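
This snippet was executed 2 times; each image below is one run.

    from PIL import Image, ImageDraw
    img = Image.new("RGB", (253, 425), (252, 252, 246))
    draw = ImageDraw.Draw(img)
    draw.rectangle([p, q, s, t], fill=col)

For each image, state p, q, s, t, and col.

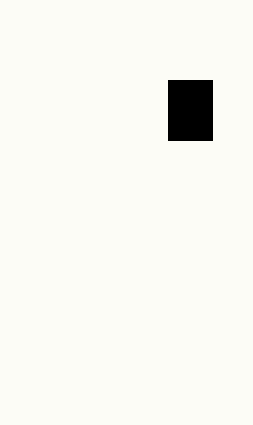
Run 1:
p = 168; q = 80; s = 212; t = 140; col = 'black'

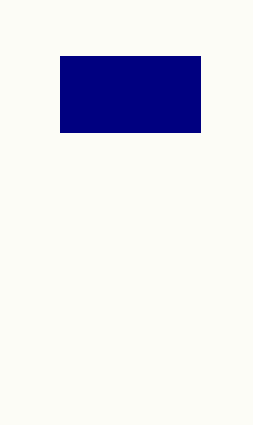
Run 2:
p = 60
q = 56
s = 200
t = 132
col = 'navy'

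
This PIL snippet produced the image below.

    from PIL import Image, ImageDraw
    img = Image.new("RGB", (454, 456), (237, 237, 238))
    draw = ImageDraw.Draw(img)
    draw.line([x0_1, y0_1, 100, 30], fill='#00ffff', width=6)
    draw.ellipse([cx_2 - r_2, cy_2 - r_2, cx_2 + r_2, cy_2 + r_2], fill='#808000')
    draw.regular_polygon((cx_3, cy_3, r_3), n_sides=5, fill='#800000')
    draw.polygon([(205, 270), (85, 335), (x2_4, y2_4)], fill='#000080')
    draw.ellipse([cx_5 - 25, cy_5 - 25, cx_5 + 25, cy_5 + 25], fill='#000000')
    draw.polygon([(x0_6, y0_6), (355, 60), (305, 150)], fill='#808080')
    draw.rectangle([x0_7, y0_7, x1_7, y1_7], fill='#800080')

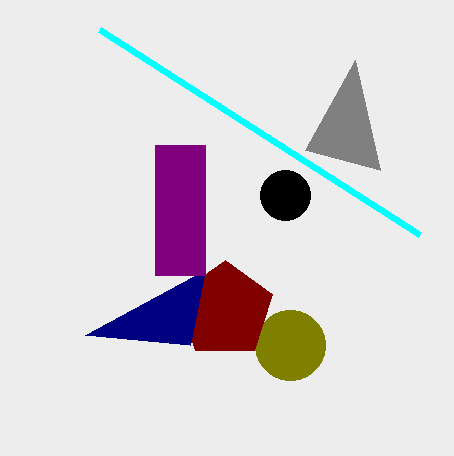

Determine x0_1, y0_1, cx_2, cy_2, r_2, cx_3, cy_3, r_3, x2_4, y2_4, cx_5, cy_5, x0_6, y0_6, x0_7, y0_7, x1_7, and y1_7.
x0_1 = 420; y0_1 = 235; cx_2 = 290; cy_2 = 345; r_2 = 35; cx_3 = 225; cy_3 = 310; r_3 = 50; x2_4 = 190; y2_4 = 345; cx_5 = 285; cy_5 = 195; x0_6 = 380; y0_6 = 170; x0_7 = 155; y0_7 = 145; x1_7 = 205; y1_7 = 275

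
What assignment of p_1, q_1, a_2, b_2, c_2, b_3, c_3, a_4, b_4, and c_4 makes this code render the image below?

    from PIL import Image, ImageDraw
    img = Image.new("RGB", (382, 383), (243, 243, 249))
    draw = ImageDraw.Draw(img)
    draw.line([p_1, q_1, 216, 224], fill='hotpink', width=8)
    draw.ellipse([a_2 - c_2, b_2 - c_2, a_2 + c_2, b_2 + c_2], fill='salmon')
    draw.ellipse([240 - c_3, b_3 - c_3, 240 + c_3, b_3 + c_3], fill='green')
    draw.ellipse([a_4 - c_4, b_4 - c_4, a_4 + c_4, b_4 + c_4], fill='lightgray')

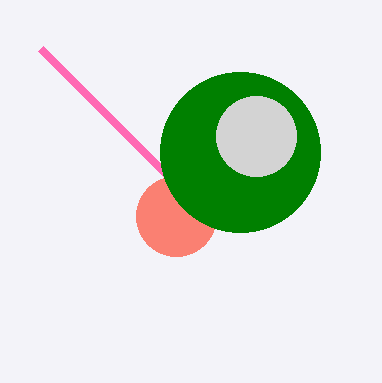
p_1 = 40
q_1 = 48
a_2 = 176
b_2 = 216
c_2 = 40
b_3 = 152
c_3 = 80
a_4 = 256
b_4 = 136
c_4 = 40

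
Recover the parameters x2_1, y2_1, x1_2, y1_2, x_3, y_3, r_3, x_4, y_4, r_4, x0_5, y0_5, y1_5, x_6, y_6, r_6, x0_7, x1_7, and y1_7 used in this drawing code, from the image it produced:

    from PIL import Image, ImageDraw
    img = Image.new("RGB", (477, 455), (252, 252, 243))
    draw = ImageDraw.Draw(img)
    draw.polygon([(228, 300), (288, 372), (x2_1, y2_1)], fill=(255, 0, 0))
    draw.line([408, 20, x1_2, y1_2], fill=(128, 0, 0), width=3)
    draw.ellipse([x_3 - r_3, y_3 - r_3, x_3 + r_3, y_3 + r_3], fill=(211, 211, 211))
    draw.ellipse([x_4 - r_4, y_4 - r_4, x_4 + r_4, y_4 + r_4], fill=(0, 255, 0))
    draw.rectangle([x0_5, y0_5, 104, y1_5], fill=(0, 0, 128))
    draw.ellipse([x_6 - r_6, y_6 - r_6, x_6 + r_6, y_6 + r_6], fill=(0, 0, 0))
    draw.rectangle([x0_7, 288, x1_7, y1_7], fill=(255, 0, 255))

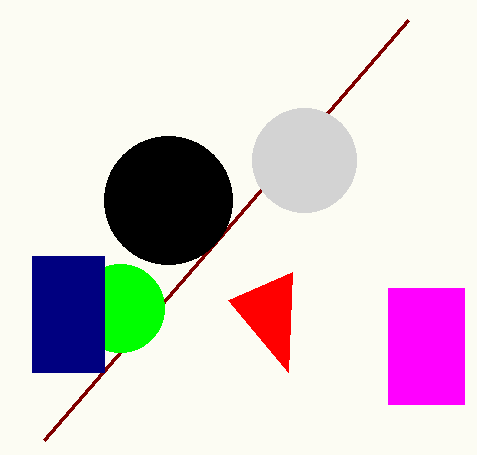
x2_1 = 292, y2_1 = 272, x1_2 = 44, y1_2 = 440, x_3 = 304, y_3 = 160, r_3 = 52, x_4 = 120, y_4 = 308, r_4 = 44, x0_5 = 32, y0_5 = 256, y1_5 = 372, x_6 = 168, y_6 = 200, r_6 = 64, x0_7 = 388, x1_7 = 464, y1_7 = 404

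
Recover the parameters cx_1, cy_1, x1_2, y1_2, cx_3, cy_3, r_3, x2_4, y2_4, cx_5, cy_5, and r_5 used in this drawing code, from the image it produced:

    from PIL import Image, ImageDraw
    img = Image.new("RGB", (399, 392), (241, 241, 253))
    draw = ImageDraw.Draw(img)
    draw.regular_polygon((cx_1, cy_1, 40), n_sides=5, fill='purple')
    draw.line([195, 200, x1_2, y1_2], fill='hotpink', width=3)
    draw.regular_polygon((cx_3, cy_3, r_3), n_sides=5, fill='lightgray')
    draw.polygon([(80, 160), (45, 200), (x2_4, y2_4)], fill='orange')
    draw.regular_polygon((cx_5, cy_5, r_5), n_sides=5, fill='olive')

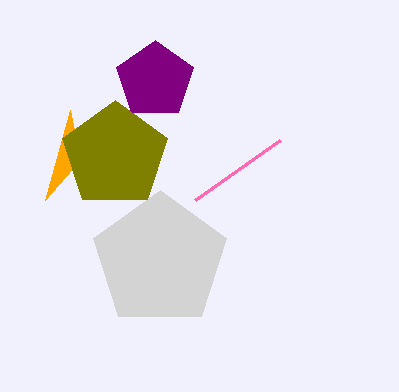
cx_1 = 155
cy_1 = 80
x1_2 = 280
y1_2 = 140
cx_3 = 160
cy_3 = 260
r_3 = 70
x2_4 = 70
y2_4 = 110
cx_5 = 115
cy_5 = 155
r_5 = 55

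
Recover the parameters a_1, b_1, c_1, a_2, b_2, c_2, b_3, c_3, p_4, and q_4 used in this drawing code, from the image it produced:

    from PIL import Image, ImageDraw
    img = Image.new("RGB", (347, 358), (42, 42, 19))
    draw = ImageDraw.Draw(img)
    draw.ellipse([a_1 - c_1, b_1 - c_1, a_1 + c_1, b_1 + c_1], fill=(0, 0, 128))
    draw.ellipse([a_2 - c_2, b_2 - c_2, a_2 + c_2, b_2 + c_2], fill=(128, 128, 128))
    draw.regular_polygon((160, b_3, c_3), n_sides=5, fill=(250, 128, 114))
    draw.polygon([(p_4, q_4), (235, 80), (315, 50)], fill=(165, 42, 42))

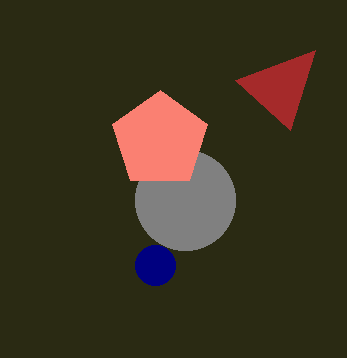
a_1 = 155; b_1 = 265; c_1 = 20; a_2 = 185; b_2 = 200; c_2 = 50; b_3 = 140; c_3 = 50; p_4 = 290; q_4 = 130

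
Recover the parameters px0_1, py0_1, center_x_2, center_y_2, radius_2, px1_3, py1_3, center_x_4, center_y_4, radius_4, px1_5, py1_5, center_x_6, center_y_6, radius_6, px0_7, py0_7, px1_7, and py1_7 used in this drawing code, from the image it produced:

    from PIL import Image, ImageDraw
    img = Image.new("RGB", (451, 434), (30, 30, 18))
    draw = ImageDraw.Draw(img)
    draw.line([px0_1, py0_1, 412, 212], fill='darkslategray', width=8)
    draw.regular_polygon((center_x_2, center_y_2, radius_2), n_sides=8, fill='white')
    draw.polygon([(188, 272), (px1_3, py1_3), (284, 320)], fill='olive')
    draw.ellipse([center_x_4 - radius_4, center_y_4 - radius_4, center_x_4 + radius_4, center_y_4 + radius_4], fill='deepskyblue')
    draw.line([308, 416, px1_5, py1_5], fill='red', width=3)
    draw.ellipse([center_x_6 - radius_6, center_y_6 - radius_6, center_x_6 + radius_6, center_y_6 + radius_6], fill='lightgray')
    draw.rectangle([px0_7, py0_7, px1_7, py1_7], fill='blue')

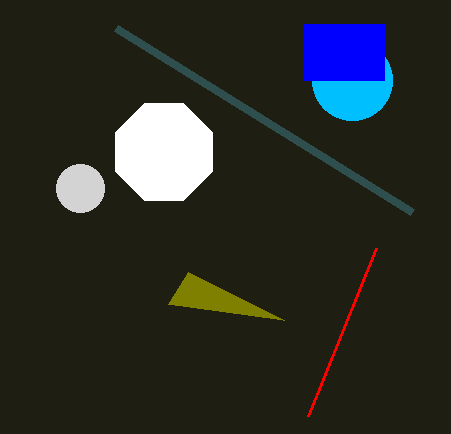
px0_1 = 116
py0_1 = 28
center_x_2 = 164
center_y_2 = 152
radius_2 = 52
px1_3 = 168
py1_3 = 304
center_x_4 = 352
center_y_4 = 80
radius_4 = 40
px1_5 = 376
py1_5 = 248
center_x_6 = 80
center_y_6 = 188
radius_6 = 24
px0_7 = 304
py0_7 = 24
px1_7 = 384
py1_7 = 80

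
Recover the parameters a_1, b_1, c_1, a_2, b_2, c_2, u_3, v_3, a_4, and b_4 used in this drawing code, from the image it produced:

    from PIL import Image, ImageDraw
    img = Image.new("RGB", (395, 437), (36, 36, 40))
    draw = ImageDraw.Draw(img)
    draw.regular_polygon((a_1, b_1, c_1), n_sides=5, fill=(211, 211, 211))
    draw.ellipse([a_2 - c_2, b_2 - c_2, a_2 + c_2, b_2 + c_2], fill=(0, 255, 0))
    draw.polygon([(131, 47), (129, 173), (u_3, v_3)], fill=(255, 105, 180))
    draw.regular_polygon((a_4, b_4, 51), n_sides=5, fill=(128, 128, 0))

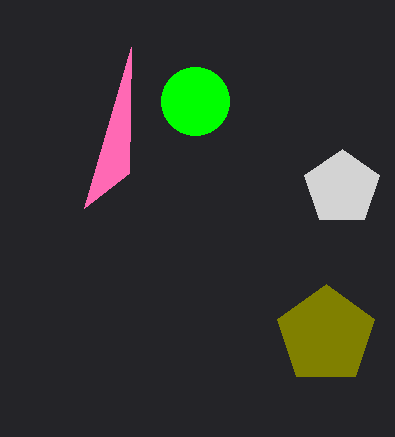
a_1 = 342, b_1 = 188, c_1 = 39, a_2 = 195, b_2 = 101, c_2 = 34, u_3 = 84, v_3 = 208, a_4 = 326, b_4 = 335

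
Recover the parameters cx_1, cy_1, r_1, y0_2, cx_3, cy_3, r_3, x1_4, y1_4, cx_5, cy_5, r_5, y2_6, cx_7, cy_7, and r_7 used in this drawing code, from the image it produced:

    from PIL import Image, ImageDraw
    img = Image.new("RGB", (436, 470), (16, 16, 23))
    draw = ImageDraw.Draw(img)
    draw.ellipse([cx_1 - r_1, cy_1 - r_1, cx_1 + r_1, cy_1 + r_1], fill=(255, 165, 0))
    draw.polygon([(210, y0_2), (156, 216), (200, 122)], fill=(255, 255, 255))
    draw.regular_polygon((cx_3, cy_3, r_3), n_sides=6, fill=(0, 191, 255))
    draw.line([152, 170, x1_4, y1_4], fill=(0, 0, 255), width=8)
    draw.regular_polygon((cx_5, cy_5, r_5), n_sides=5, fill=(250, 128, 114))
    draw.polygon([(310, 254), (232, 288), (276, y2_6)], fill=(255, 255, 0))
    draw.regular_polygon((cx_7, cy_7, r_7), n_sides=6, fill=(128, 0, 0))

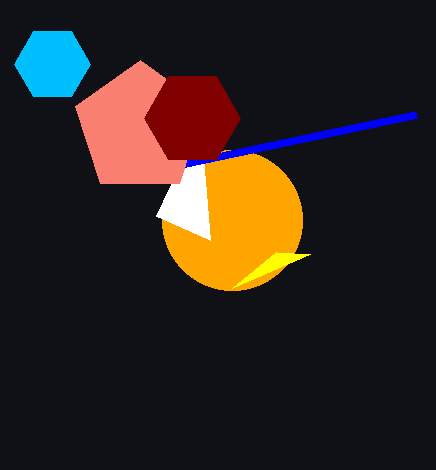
cx_1 = 232; cy_1 = 220; r_1 = 70; y0_2 = 240; cx_3 = 52; cy_3 = 64; r_3 = 38; x1_4 = 416; y1_4 = 114; cx_5 = 140; cy_5 = 128; r_5 = 68; y2_6 = 252; cx_7 = 192; cy_7 = 118; r_7 = 48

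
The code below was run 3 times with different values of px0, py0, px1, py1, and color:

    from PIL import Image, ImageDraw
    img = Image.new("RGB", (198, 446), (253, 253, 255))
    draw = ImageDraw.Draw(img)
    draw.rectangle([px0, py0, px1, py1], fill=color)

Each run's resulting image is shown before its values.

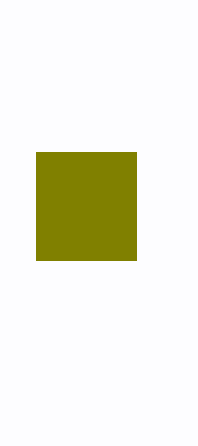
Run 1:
px0 = 36
py0 = 152
px1 = 136
py1 = 260
color = 'olive'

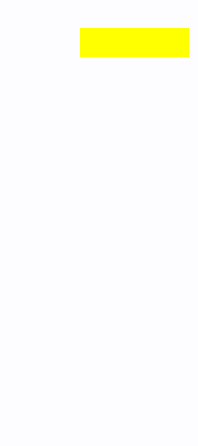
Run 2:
px0 = 80
py0 = 28
px1 = 188
py1 = 56
color = 'yellow'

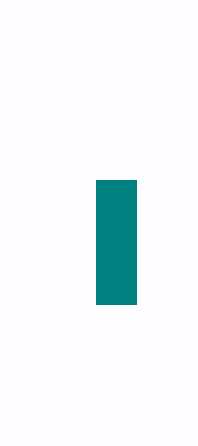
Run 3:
px0 = 96; py0 = 180; px1 = 136; py1 = 304; color = 'teal'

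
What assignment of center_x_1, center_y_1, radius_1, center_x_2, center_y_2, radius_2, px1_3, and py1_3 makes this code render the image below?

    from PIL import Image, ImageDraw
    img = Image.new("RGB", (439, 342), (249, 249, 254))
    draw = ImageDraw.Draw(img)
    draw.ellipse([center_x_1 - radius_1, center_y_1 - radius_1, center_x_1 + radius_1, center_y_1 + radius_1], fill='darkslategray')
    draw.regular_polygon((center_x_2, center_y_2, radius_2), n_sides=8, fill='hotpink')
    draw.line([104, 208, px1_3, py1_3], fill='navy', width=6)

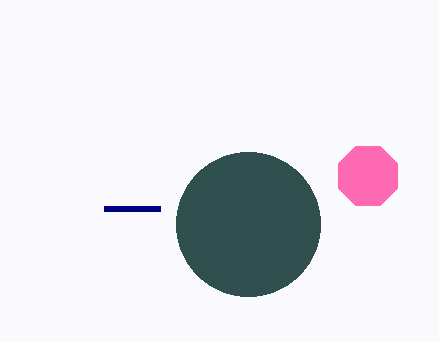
center_x_1 = 248
center_y_1 = 224
radius_1 = 72
center_x_2 = 368
center_y_2 = 176
radius_2 = 32
px1_3 = 160
py1_3 = 208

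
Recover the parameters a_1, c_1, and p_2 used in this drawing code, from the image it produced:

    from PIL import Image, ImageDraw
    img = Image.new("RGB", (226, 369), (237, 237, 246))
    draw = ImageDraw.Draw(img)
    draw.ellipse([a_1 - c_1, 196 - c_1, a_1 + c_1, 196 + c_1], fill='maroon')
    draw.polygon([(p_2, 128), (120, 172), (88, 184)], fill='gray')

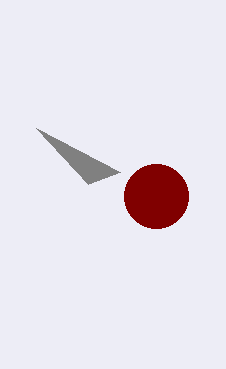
a_1 = 156
c_1 = 32
p_2 = 36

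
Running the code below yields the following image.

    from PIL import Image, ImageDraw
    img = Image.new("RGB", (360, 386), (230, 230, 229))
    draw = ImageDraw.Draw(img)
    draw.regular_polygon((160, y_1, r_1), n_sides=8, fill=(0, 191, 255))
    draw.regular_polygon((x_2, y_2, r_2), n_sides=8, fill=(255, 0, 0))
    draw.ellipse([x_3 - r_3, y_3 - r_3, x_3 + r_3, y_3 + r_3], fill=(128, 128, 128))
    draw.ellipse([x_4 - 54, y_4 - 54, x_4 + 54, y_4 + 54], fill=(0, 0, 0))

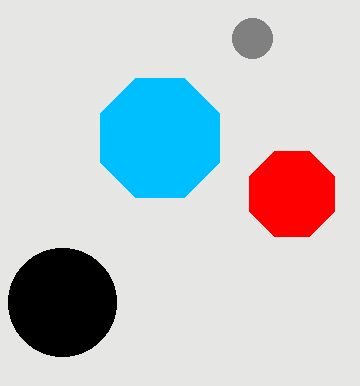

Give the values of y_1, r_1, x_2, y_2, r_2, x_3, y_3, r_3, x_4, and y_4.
y_1 = 138
r_1 = 64
x_2 = 292
y_2 = 194
r_2 = 46
x_3 = 252
y_3 = 38
r_3 = 20
x_4 = 62
y_4 = 302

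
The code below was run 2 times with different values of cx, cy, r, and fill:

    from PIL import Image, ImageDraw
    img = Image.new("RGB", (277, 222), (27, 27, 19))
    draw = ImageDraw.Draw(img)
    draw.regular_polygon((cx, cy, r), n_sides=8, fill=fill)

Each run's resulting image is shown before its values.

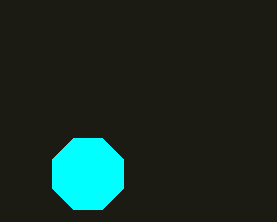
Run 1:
cx = 88; cy = 174; r = 38; fill = 'cyan'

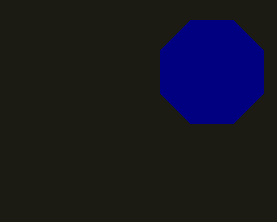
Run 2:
cx = 212; cy = 72; r = 56; fill = 'navy'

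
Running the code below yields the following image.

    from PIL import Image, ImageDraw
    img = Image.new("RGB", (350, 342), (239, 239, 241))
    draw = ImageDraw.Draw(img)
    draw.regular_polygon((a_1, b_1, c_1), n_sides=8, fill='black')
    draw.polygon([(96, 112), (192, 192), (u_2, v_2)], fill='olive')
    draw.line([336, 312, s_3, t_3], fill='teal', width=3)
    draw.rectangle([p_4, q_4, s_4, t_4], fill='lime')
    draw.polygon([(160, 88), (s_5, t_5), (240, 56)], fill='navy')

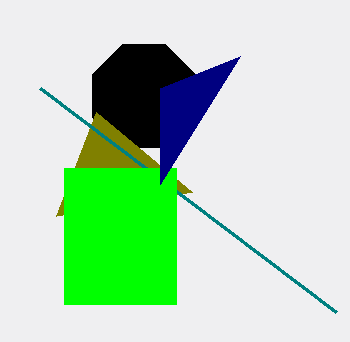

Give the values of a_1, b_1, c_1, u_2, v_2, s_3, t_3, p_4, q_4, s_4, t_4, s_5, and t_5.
a_1 = 144; b_1 = 96; c_1 = 56; u_2 = 56; v_2 = 216; s_3 = 40; t_3 = 88; p_4 = 64; q_4 = 168; s_4 = 176; t_4 = 304; s_5 = 160; t_5 = 184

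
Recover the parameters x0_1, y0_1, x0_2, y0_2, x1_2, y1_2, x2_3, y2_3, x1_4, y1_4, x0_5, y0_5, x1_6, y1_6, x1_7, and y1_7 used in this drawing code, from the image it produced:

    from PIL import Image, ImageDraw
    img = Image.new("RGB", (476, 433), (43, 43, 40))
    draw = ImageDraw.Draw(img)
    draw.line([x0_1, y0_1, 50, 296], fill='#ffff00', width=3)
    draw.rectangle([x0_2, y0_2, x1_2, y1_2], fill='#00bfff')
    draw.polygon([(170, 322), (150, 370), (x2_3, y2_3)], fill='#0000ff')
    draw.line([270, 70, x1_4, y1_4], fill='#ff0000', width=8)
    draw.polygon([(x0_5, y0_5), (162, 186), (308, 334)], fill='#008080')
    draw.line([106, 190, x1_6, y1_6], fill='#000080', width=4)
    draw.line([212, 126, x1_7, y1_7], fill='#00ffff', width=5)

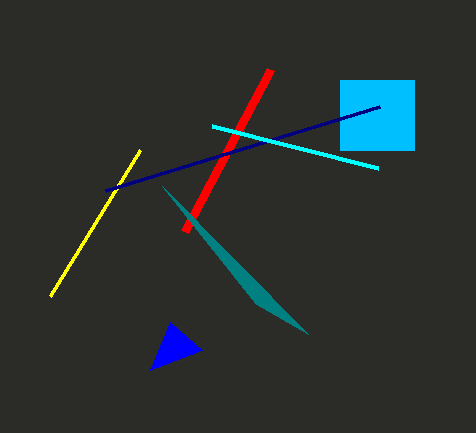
x0_1 = 140, y0_1 = 150, x0_2 = 340, y0_2 = 80, x1_2 = 414, y1_2 = 150, x2_3 = 202, y2_3 = 350, x1_4 = 184, y1_4 = 232, x0_5 = 256, y0_5 = 304, x1_6 = 380, y1_6 = 106, x1_7 = 378, y1_7 = 168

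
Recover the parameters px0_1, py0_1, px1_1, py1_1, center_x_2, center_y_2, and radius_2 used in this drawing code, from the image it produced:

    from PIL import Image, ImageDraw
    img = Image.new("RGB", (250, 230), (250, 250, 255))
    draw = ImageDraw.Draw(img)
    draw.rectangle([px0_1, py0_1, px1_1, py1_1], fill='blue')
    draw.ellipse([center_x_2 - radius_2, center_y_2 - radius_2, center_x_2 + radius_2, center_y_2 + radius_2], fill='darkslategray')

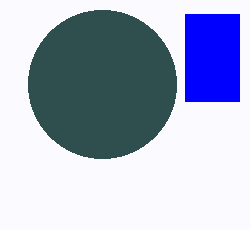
px0_1 = 185, py0_1 = 14, px1_1 = 239, py1_1 = 101, center_x_2 = 102, center_y_2 = 84, radius_2 = 74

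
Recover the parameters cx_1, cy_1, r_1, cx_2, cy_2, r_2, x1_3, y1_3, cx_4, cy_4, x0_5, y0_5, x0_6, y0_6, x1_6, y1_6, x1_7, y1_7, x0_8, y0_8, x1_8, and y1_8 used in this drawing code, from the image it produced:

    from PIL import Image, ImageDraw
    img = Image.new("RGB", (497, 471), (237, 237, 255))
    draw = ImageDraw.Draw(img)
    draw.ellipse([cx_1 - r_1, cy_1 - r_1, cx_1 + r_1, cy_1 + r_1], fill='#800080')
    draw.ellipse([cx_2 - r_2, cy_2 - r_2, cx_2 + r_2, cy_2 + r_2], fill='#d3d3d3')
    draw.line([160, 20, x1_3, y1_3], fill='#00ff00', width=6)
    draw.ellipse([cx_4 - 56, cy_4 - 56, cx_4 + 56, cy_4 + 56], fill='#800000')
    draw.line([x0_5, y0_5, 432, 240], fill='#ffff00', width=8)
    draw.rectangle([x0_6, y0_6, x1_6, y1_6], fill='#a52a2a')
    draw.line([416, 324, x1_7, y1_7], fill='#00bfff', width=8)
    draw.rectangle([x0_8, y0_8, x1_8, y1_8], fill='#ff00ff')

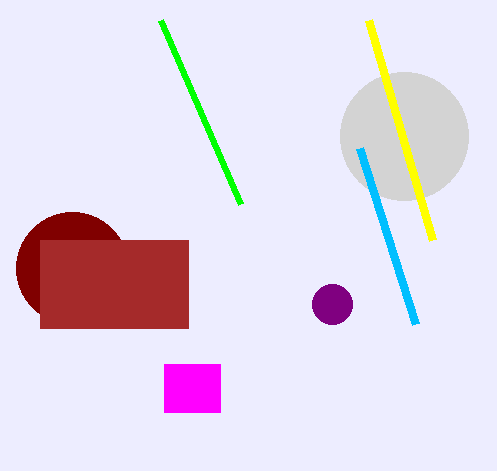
cx_1 = 332; cy_1 = 304; r_1 = 20; cx_2 = 404; cy_2 = 136; r_2 = 64; x1_3 = 240; y1_3 = 204; cx_4 = 72; cy_4 = 268; x0_5 = 368; y0_5 = 20; x0_6 = 40; y0_6 = 240; x1_6 = 188; y1_6 = 328; x1_7 = 360; y1_7 = 148; x0_8 = 164; y0_8 = 364; x1_8 = 220; y1_8 = 412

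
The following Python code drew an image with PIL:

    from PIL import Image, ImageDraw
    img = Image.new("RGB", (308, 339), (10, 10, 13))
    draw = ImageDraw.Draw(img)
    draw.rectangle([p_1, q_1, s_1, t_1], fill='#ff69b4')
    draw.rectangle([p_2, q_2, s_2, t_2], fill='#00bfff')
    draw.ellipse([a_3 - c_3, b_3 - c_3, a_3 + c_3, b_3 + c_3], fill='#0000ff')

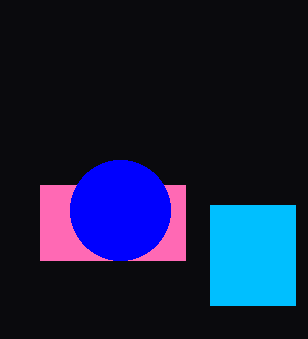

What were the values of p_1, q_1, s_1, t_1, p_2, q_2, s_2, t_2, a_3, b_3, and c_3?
p_1 = 40, q_1 = 185, s_1 = 185, t_1 = 260, p_2 = 210, q_2 = 205, s_2 = 295, t_2 = 305, a_3 = 120, b_3 = 210, c_3 = 50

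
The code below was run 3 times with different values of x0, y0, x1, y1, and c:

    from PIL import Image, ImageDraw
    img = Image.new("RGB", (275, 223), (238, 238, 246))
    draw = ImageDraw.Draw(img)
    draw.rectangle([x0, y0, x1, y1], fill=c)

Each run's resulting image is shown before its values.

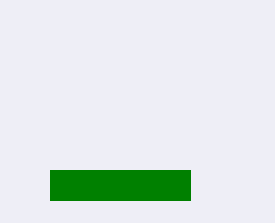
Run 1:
x0 = 50; y0 = 170; x1 = 190; y1 = 200; c = 'green'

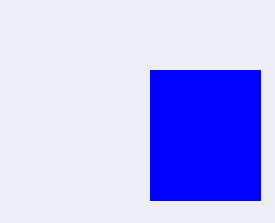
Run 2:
x0 = 150, y0 = 70, x1 = 260, y1 = 200, c = 'blue'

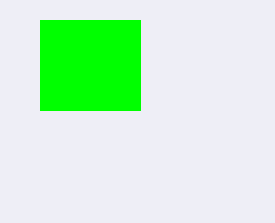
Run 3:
x0 = 40, y0 = 20, x1 = 140, y1 = 110, c = 'lime'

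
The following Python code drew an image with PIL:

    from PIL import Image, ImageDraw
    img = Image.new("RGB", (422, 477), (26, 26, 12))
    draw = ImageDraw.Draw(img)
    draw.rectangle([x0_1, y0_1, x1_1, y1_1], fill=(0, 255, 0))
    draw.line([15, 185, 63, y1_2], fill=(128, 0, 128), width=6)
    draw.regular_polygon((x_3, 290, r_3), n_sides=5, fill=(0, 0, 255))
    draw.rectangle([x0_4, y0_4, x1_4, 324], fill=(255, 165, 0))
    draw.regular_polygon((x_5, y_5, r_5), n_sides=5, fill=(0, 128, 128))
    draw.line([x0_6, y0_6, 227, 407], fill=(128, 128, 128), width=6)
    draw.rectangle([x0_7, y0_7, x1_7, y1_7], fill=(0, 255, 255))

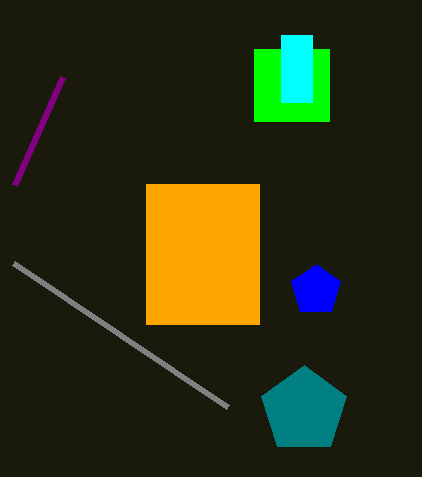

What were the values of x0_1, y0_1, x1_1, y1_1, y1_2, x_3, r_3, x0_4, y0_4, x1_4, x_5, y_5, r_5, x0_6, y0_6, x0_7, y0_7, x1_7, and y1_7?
x0_1 = 254
y0_1 = 49
x1_1 = 329
y1_1 = 121
y1_2 = 77
x_3 = 316
r_3 = 26
x0_4 = 146
y0_4 = 184
x1_4 = 259
x_5 = 304
y_5 = 410
r_5 = 45
x0_6 = 13
y0_6 = 263
x0_7 = 281
y0_7 = 35
x1_7 = 312
y1_7 = 102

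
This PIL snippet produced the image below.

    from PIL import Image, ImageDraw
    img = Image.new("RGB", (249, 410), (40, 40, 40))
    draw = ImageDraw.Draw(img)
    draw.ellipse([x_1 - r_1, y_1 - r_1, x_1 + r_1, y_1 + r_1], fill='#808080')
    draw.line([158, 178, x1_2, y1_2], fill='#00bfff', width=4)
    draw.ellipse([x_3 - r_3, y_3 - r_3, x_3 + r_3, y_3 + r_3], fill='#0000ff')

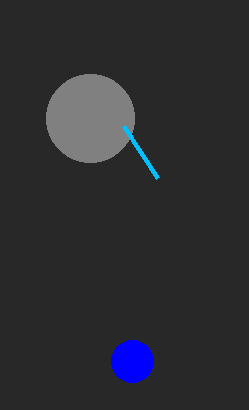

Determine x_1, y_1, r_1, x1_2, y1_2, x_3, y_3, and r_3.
x_1 = 90
y_1 = 118
r_1 = 44
x1_2 = 124
y1_2 = 126
x_3 = 132
y_3 = 361
r_3 = 21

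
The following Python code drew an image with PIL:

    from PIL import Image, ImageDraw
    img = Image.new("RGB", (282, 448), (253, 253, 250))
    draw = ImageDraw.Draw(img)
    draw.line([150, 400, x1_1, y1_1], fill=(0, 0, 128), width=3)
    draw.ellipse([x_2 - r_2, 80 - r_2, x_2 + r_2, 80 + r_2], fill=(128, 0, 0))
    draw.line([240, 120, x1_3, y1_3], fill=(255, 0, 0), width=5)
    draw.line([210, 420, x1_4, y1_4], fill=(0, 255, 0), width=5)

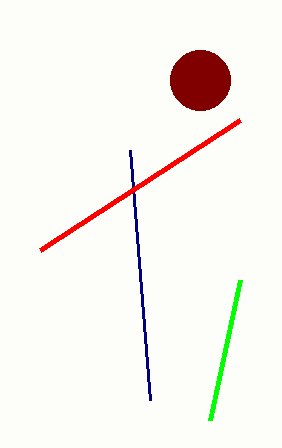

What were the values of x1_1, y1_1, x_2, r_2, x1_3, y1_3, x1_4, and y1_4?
x1_1 = 130; y1_1 = 150; x_2 = 200; r_2 = 30; x1_3 = 40; y1_3 = 250; x1_4 = 240; y1_4 = 280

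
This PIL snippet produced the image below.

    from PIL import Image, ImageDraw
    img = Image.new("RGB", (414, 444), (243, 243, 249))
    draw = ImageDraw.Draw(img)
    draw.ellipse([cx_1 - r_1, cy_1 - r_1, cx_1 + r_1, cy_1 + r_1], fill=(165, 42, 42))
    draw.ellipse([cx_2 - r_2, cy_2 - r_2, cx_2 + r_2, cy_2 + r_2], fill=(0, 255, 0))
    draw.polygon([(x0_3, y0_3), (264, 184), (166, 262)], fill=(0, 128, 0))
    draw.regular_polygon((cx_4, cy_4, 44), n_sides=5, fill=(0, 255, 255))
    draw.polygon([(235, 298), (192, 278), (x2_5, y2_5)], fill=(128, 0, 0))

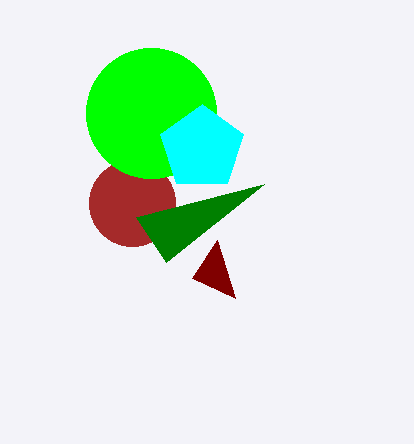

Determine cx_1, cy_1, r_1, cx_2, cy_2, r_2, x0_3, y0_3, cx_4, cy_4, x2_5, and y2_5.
cx_1 = 132
cy_1 = 203
r_1 = 43
cx_2 = 151
cy_2 = 113
r_2 = 65
x0_3 = 136
y0_3 = 217
cx_4 = 202
cy_4 = 148
x2_5 = 217
y2_5 = 240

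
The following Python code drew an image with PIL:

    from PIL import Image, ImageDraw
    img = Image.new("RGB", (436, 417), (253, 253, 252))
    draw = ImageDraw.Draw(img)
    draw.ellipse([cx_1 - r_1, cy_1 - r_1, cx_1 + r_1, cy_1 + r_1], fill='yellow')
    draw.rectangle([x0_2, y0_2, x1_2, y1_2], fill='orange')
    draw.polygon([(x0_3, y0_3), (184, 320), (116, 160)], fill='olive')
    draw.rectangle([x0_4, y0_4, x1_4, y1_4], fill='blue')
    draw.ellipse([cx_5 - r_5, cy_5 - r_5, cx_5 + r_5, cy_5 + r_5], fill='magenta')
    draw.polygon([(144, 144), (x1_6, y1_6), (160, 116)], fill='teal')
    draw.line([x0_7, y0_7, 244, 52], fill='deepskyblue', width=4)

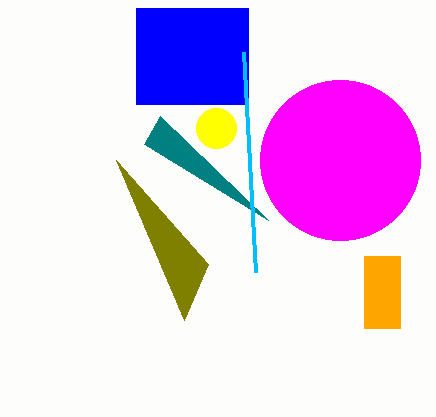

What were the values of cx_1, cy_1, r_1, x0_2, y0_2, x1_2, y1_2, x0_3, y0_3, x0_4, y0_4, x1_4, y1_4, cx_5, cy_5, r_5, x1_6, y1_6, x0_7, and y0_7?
cx_1 = 216
cy_1 = 128
r_1 = 20
x0_2 = 364
y0_2 = 256
x1_2 = 400
y1_2 = 328
x0_3 = 208
y0_3 = 264
x0_4 = 136
y0_4 = 8
x1_4 = 248
y1_4 = 104
cx_5 = 340
cy_5 = 160
r_5 = 80
x1_6 = 268
y1_6 = 220
x0_7 = 256
y0_7 = 272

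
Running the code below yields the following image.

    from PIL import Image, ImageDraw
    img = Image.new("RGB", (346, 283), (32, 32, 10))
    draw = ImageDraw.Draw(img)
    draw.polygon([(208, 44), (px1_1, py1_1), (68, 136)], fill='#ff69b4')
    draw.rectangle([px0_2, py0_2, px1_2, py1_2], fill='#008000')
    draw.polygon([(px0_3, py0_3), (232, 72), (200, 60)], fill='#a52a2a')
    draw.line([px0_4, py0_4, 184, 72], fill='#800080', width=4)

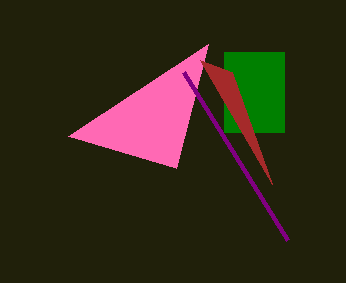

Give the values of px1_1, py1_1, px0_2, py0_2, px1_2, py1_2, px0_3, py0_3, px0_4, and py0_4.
px1_1 = 176
py1_1 = 168
px0_2 = 224
py0_2 = 52
px1_2 = 284
py1_2 = 132
px0_3 = 272
py0_3 = 184
px0_4 = 288
py0_4 = 240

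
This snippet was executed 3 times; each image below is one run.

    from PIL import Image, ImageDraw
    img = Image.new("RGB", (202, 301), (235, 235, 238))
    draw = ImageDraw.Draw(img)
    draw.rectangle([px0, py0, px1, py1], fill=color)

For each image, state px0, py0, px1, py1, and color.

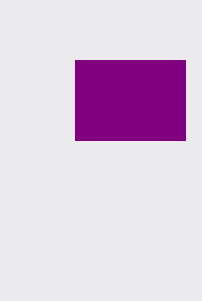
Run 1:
px0 = 75
py0 = 60
px1 = 185
py1 = 140
color = 'purple'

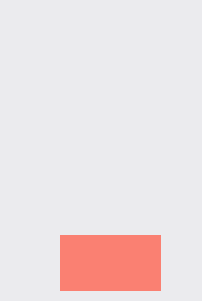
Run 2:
px0 = 60; py0 = 235; px1 = 160; py1 = 290; color = 'salmon'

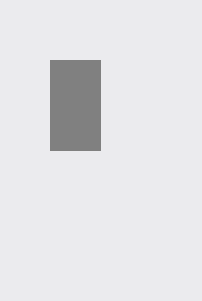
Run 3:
px0 = 50, py0 = 60, px1 = 100, py1 = 150, color = 'gray'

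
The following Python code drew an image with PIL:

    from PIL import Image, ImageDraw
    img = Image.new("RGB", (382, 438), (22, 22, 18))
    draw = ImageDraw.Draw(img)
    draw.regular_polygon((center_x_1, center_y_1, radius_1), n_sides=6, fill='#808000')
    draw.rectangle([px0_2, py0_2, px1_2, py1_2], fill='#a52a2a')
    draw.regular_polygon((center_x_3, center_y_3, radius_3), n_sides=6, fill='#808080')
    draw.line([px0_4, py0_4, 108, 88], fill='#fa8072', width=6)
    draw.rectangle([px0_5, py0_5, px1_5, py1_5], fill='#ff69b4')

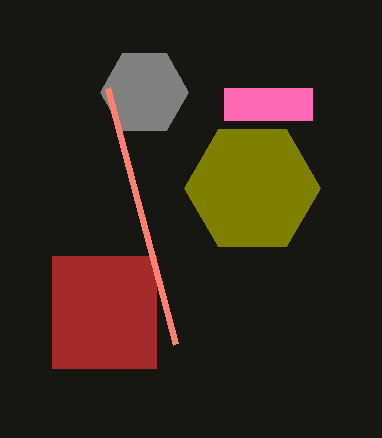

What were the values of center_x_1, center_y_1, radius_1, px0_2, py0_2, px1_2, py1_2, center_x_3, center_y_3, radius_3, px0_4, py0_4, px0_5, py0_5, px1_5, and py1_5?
center_x_1 = 252, center_y_1 = 188, radius_1 = 68, px0_2 = 52, py0_2 = 256, px1_2 = 156, py1_2 = 368, center_x_3 = 144, center_y_3 = 92, radius_3 = 44, px0_4 = 176, py0_4 = 344, px0_5 = 224, py0_5 = 88, px1_5 = 312, py1_5 = 120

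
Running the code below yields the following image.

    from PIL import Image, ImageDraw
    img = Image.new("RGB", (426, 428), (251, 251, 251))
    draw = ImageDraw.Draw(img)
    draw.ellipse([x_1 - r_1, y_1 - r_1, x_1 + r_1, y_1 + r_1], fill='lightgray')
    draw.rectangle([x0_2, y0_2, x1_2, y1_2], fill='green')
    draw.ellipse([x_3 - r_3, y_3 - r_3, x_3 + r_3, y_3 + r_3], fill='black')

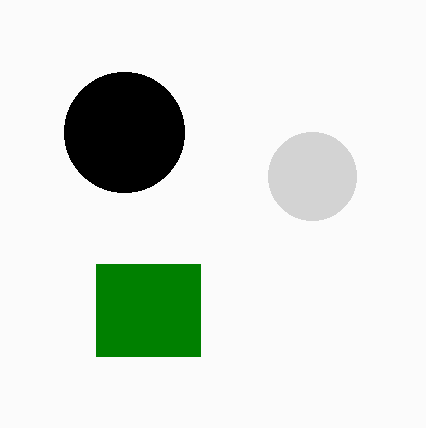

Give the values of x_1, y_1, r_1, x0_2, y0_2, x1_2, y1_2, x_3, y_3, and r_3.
x_1 = 312
y_1 = 176
r_1 = 44
x0_2 = 96
y0_2 = 264
x1_2 = 200
y1_2 = 356
x_3 = 124
y_3 = 132
r_3 = 60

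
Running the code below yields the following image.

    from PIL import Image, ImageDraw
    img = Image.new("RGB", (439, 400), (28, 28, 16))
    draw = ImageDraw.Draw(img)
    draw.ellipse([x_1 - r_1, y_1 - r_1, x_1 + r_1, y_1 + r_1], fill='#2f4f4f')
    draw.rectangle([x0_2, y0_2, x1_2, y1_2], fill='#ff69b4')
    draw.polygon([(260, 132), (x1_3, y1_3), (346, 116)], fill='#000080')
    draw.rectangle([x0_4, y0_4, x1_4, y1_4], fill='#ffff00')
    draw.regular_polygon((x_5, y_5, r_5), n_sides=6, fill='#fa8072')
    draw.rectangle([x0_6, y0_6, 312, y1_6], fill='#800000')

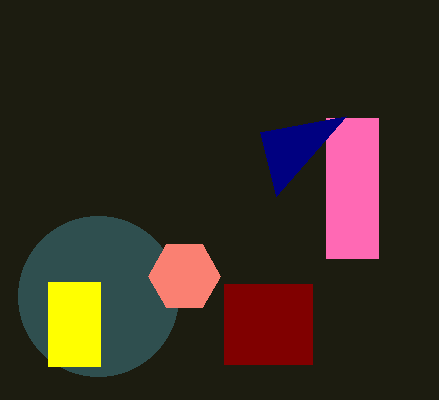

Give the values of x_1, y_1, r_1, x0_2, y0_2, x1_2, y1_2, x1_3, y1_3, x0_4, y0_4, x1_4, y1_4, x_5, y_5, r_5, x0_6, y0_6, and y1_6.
x_1 = 98
y_1 = 296
r_1 = 80
x0_2 = 326
y0_2 = 118
x1_2 = 378
y1_2 = 258
x1_3 = 276
y1_3 = 196
x0_4 = 48
y0_4 = 282
x1_4 = 100
y1_4 = 366
x_5 = 184
y_5 = 276
r_5 = 36
x0_6 = 224
y0_6 = 284
y1_6 = 364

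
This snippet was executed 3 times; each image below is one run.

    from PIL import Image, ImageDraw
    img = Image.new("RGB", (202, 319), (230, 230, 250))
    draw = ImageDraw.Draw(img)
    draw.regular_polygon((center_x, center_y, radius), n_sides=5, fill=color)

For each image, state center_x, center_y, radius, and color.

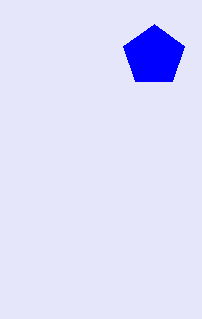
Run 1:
center_x = 154; center_y = 56; radius = 32; color = 'blue'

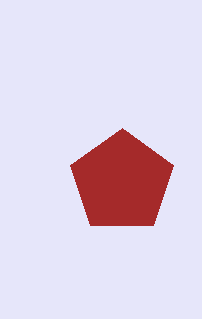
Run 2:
center_x = 122; center_y = 182; radius = 54; color = 'brown'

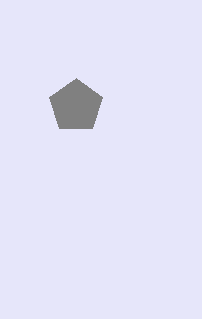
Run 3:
center_x = 76, center_y = 106, radius = 28, color = 'gray'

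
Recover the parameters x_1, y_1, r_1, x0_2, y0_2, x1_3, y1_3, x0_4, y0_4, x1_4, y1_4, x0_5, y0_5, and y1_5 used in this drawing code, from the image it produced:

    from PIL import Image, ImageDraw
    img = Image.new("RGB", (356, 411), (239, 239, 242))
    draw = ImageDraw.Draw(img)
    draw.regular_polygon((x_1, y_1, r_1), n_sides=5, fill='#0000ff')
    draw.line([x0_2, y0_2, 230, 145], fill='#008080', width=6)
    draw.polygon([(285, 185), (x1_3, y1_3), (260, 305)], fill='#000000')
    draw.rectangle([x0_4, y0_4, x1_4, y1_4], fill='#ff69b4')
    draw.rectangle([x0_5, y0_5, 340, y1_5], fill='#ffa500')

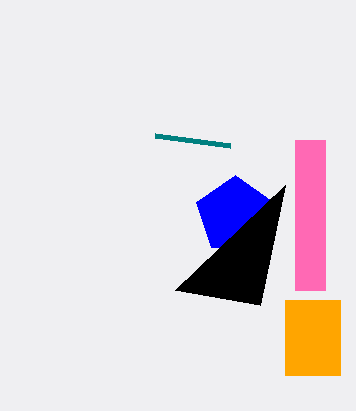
x_1 = 235, y_1 = 215, r_1 = 40, x0_2 = 155, y0_2 = 135, x1_3 = 175, y1_3 = 290, x0_4 = 295, y0_4 = 140, x1_4 = 325, y1_4 = 290, x0_5 = 285, y0_5 = 300, y1_5 = 375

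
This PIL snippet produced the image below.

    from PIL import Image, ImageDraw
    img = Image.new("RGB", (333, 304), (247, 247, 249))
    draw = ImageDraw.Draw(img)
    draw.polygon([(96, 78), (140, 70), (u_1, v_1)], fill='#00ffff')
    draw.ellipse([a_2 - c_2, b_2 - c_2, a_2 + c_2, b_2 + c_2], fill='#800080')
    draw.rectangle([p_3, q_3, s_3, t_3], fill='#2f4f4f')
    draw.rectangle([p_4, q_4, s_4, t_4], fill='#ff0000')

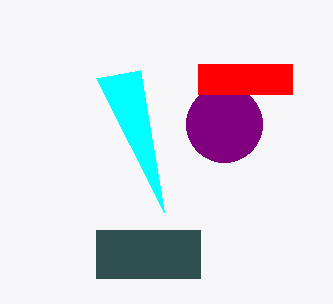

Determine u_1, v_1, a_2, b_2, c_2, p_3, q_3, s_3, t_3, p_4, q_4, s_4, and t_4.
u_1 = 164, v_1 = 212, a_2 = 224, b_2 = 124, c_2 = 38, p_3 = 96, q_3 = 230, s_3 = 200, t_3 = 278, p_4 = 198, q_4 = 64, s_4 = 292, t_4 = 94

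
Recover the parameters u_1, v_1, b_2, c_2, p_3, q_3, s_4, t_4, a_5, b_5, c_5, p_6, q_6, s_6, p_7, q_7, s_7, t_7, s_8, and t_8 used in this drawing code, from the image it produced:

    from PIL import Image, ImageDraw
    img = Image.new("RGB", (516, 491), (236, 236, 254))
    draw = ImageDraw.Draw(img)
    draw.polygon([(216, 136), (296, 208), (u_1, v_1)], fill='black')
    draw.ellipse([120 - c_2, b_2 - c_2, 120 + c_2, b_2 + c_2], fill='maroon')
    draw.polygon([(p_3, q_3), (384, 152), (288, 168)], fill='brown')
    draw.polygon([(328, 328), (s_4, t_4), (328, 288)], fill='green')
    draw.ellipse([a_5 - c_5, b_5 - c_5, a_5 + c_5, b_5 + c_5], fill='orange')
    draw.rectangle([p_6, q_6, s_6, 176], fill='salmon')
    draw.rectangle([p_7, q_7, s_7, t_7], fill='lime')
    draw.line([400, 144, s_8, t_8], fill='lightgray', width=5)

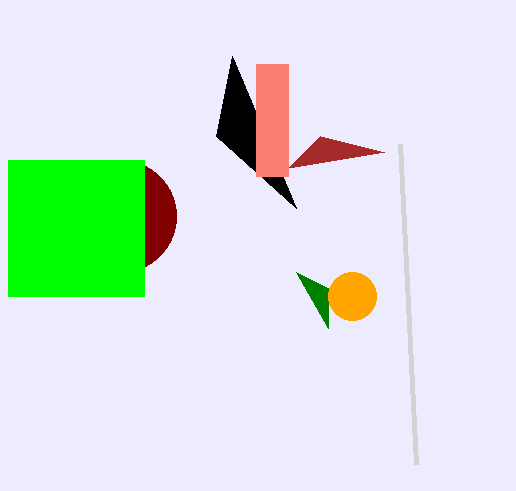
u_1 = 232; v_1 = 56; b_2 = 216; c_2 = 56; p_3 = 320; q_3 = 136; s_4 = 296; t_4 = 272; a_5 = 352; b_5 = 296; c_5 = 24; p_6 = 256; q_6 = 64; s_6 = 288; p_7 = 8; q_7 = 160; s_7 = 144; t_7 = 296; s_8 = 416; t_8 = 464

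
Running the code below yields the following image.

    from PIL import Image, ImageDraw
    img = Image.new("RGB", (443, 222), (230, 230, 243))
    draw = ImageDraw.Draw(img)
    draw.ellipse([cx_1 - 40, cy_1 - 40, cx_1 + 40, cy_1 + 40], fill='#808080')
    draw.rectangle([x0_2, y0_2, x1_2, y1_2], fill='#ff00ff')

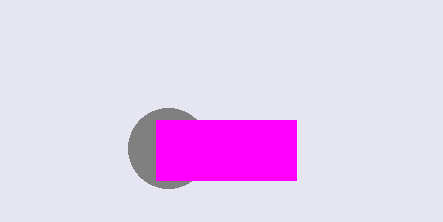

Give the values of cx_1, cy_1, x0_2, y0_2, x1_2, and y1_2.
cx_1 = 168, cy_1 = 148, x0_2 = 156, y0_2 = 120, x1_2 = 296, y1_2 = 180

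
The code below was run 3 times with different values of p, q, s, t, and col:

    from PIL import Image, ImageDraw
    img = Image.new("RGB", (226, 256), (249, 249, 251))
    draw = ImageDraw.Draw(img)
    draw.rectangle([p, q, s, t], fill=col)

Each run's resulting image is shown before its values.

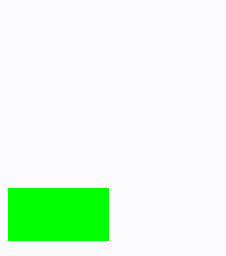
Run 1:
p = 8, q = 188, s = 108, t = 240, col = 'lime'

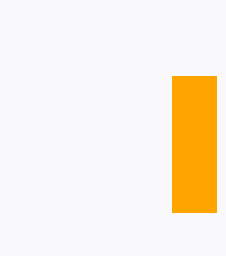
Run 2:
p = 172
q = 76
s = 216
t = 212
col = 'orange'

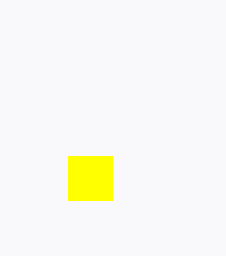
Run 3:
p = 68
q = 156
s = 112
t = 200
col = 'yellow'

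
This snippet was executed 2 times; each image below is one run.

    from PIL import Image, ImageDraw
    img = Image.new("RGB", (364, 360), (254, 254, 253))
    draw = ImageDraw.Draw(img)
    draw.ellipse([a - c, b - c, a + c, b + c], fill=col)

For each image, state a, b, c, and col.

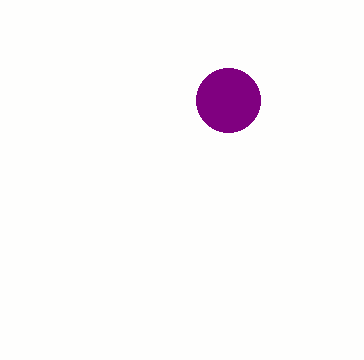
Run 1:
a = 228
b = 100
c = 32
col = 'purple'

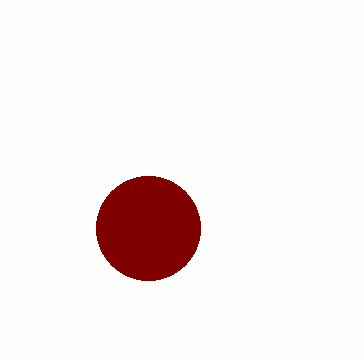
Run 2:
a = 148; b = 228; c = 52; col = 'maroon'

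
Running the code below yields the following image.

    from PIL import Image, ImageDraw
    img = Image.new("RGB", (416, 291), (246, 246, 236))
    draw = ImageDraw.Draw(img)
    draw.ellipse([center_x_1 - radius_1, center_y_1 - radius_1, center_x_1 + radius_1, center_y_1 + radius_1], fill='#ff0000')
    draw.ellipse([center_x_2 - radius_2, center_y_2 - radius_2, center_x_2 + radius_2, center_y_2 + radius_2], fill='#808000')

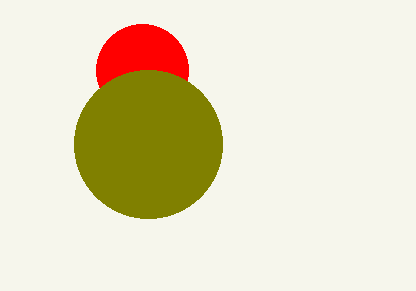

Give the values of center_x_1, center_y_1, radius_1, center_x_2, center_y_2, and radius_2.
center_x_1 = 142
center_y_1 = 70
radius_1 = 46
center_x_2 = 148
center_y_2 = 144
radius_2 = 74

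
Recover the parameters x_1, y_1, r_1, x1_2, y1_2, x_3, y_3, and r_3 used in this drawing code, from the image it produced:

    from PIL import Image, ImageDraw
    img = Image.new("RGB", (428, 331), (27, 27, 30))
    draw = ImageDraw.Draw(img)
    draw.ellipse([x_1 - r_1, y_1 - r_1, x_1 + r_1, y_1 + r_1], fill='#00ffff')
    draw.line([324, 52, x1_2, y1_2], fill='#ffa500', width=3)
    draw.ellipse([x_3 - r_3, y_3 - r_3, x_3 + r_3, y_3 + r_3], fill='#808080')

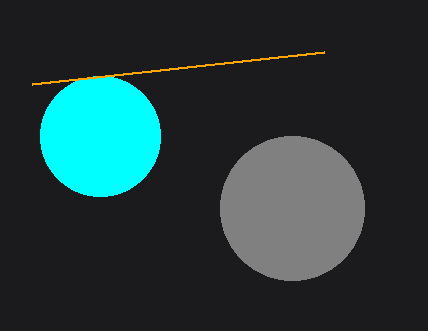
x_1 = 100
y_1 = 136
r_1 = 60
x1_2 = 32
y1_2 = 84
x_3 = 292
y_3 = 208
r_3 = 72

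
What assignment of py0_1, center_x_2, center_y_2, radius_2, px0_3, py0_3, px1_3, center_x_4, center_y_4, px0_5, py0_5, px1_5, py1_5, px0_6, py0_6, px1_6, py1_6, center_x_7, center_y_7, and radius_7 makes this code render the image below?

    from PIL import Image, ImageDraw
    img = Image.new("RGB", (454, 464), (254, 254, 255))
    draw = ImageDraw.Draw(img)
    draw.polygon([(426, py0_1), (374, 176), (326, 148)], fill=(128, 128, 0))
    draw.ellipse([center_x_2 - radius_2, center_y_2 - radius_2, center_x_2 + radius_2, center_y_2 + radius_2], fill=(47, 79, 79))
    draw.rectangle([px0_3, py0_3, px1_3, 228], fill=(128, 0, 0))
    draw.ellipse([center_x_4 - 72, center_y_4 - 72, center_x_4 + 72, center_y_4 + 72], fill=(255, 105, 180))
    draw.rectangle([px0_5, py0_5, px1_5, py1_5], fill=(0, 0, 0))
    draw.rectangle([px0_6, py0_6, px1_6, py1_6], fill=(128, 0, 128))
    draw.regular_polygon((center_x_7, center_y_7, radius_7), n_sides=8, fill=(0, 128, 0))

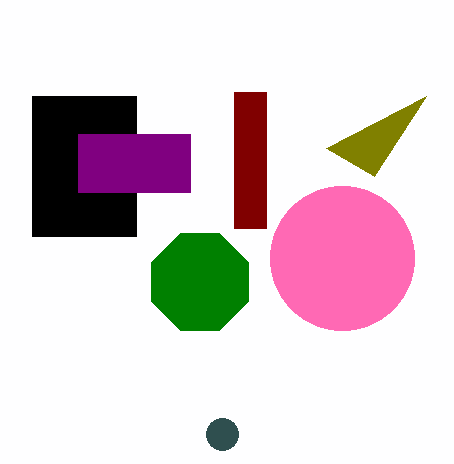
py0_1 = 96
center_x_2 = 222
center_y_2 = 434
radius_2 = 16
px0_3 = 234
py0_3 = 92
px1_3 = 266
center_x_4 = 342
center_y_4 = 258
px0_5 = 32
py0_5 = 96
px1_5 = 136
py1_5 = 236
px0_6 = 78
py0_6 = 134
px1_6 = 190
py1_6 = 192
center_x_7 = 200
center_y_7 = 282
radius_7 = 52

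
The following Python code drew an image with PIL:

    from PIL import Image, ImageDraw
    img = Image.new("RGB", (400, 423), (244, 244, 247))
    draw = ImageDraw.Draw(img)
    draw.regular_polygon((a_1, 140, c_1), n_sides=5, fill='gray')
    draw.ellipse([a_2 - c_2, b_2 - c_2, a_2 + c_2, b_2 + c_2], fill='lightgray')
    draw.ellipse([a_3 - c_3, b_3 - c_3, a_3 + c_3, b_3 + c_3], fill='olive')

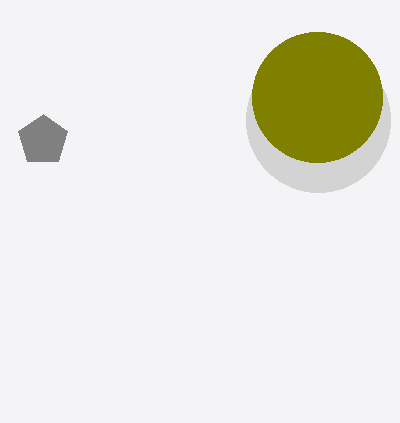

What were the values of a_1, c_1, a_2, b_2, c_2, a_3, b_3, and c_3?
a_1 = 43; c_1 = 26; a_2 = 318; b_2 = 120; c_2 = 72; a_3 = 317; b_3 = 97; c_3 = 65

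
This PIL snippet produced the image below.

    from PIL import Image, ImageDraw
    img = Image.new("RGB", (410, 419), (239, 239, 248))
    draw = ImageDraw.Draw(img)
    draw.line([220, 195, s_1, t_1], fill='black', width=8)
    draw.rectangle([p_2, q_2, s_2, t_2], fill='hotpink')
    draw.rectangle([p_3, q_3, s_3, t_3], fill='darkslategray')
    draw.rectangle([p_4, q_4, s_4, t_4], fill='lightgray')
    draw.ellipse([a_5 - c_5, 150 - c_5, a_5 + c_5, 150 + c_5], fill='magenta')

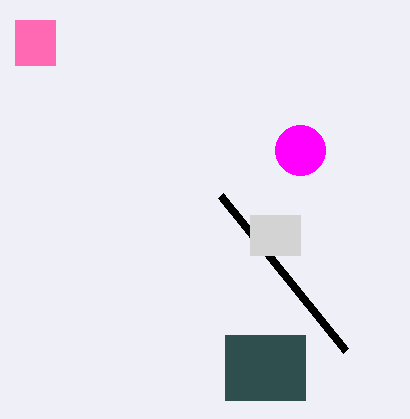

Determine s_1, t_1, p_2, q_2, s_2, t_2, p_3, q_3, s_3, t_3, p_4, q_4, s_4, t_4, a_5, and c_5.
s_1 = 345, t_1 = 350, p_2 = 15, q_2 = 20, s_2 = 55, t_2 = 65, p_3 = 225, q_3 = 335, s_3 = 305, t_3 = 400, p_4 = 250, q_4 = 215, s_4 = 300, t_4 = 255, a_5 = 300, c_5 = 25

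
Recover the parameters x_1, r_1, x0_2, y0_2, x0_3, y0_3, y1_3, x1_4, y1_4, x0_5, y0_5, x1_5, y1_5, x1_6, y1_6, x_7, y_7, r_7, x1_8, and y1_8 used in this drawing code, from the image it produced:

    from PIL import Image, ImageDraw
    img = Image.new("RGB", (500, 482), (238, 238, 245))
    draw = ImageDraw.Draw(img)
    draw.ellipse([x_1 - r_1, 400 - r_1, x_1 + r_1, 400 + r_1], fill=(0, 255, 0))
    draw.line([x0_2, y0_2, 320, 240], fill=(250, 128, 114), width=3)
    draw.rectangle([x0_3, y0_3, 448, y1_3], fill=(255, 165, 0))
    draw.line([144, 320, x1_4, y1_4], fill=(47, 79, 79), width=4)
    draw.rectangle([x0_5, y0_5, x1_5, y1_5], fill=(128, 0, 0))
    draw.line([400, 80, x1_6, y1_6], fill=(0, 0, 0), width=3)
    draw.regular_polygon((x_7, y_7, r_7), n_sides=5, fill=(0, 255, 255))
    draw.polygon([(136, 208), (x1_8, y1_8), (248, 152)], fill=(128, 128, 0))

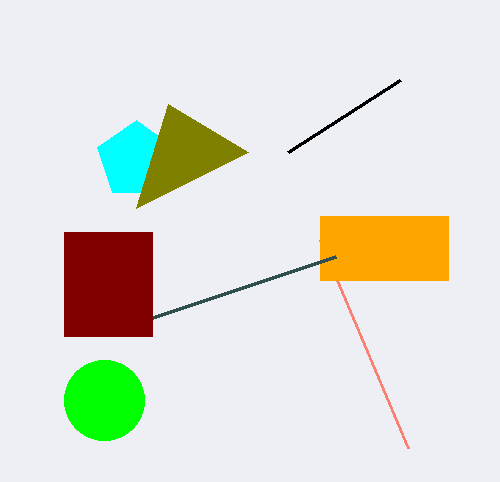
x_1 = 104
r_1 = 40
x0_2 = 408
y0_2 = 448
x0_3 = 320
y0_3 = 216
y1_3 = 280
x1_4 = 336
y1_4 = 256
x0_5 = 64
y0_5 = 232
x1_5 = 152
y1_5 = 336
x1_6 = 288
y1_6 = 152
x_7 = 136
y_7 = 160
r_7 = 40
x1_8 = 168
y1_8 = 104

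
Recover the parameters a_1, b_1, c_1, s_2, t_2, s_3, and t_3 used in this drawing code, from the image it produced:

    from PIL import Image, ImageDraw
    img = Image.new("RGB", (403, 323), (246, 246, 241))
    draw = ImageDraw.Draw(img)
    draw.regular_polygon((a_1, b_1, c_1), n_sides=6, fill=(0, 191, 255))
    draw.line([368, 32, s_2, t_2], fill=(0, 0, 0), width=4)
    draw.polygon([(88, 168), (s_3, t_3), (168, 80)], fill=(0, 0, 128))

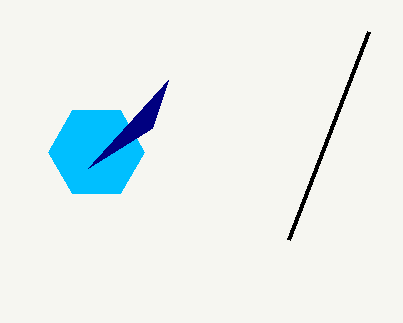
a_1 = 96; b_1 = 152; c_1 = 48; s_2 = 288; t_2 = 240; s_3 = 152; t_3 = 128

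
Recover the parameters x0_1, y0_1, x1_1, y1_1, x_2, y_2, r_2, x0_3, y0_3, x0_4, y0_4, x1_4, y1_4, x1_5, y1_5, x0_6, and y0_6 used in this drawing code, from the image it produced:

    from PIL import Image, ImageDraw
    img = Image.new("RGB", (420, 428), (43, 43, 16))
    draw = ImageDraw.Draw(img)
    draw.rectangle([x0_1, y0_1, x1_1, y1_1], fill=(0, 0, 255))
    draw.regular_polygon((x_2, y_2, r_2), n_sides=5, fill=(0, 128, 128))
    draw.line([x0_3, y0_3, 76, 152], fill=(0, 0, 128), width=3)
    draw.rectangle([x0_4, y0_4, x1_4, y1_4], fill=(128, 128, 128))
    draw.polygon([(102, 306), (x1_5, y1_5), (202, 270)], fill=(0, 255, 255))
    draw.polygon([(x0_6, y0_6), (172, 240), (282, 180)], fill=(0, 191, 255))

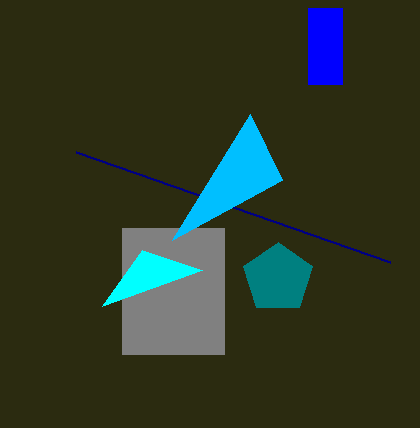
x0_1 = 308
y0_1 = 8
x1_1 = 342
y1_1 = 84
x_2 = 278
y_2 = 278
r_2 = 36
x0_3 = 390
y0_3 = 262
x0_4 = 122
y0_4 = 228
x1_4 = 224
y1_4 = 354
x1_5 = 142
y1_5 = 250
x0_6 = 250
y0_6 = 114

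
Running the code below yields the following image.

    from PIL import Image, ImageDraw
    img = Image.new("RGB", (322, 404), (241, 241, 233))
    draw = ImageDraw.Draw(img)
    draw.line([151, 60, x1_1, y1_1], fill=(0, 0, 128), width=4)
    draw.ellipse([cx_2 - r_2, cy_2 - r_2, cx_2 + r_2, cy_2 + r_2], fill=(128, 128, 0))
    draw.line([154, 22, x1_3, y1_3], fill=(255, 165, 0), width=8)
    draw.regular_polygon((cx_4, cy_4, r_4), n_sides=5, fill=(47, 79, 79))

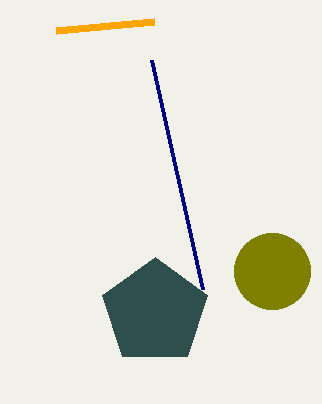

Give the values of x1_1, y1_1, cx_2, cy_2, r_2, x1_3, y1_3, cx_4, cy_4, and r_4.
x1_1 = 202
y1_1 = 289
cx_2 = 272
cy_2 = 271
r_2 = 38
x1_3 = 56
y1_3 = 31
cx_4 = 155
cy_4 = 312
r_4 = 55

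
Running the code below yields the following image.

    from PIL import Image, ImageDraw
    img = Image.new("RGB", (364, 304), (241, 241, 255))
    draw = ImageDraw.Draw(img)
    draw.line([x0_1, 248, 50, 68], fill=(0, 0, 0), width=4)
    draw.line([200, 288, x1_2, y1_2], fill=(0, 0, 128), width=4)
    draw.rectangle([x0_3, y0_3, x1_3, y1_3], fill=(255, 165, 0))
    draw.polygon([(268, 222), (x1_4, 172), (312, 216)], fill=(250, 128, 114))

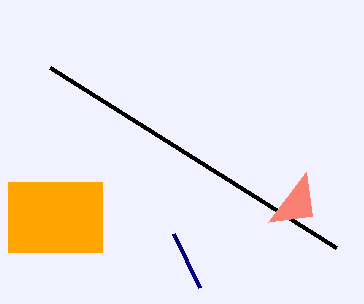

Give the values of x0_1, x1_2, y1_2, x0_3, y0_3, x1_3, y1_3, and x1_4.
x0_1 = 336; x1_2 = 174; y1_2 = 234; x0_3 = 8; y0_3 = 182; x1_3 = 102; y1_3 = 252; x1_4 = 306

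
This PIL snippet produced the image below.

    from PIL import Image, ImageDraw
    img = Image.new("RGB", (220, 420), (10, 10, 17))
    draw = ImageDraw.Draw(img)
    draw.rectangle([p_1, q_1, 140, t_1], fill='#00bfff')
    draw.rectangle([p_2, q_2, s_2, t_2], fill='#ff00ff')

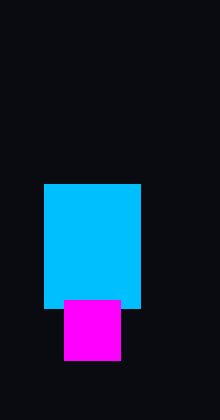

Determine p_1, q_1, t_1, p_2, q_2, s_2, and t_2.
p_1 = 44, q_1 = 184, t_1 = 308, p_2 = 64, q_2 = 300, s_2 = 120, t_2 = 360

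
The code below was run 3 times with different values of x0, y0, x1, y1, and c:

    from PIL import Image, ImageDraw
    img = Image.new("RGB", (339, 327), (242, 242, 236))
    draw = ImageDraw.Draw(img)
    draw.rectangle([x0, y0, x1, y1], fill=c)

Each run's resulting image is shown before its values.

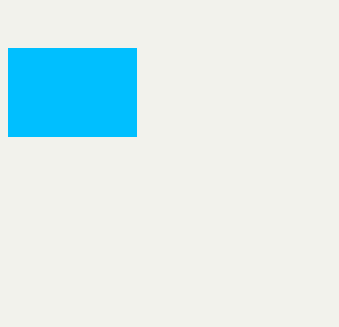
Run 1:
x0 = 8; y0 = 48; x1 = 136; y1 = 136; c = 'deepskyblue'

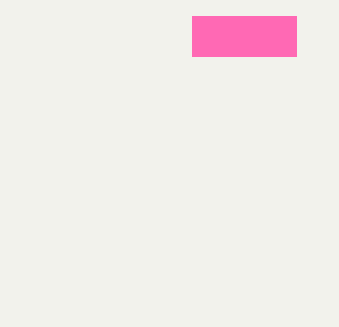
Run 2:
x0 = 192, y0 = 16, x1 = 296, y1 = 56, c = 'hotpink'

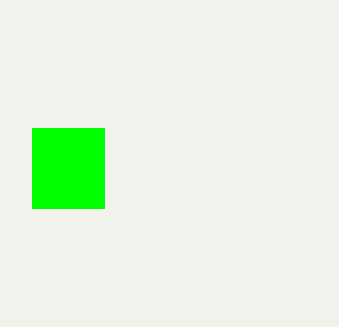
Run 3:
x0 = 32, y0 = 128, x1 = 104, y1 = 208, c = 'lime'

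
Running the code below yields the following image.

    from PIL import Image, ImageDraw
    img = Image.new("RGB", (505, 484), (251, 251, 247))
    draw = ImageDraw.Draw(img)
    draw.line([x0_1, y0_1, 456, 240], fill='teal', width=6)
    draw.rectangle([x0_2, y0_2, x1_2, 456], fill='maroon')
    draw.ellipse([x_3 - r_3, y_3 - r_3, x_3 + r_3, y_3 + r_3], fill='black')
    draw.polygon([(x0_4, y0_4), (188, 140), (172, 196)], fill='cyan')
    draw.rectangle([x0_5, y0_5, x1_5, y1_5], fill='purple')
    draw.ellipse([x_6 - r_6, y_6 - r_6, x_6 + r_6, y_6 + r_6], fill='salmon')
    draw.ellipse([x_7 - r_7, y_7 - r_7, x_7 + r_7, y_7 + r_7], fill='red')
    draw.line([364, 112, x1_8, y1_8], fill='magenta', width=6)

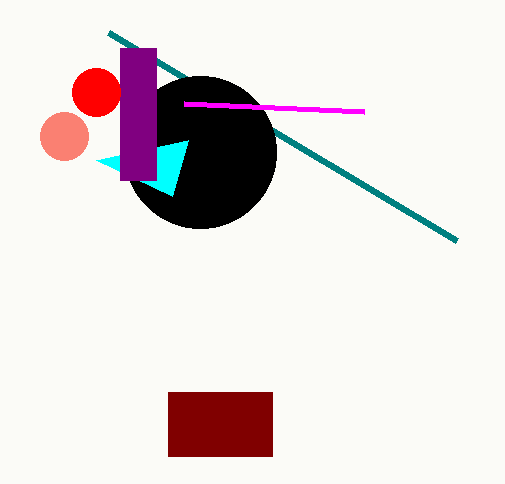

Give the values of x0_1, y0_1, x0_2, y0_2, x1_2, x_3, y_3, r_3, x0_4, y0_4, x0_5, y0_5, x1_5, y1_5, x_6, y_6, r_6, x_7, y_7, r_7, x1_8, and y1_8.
x0_1 = 108, y0_1 = 32, x0_2 = 168, y0_2 = 392, x1_2 = 272, x_3 = 200, y_3 = 152, r_3 = 76, x0_4 = 96, y0_4 = 160, x0_5 = 120, y0_5 = 48, x1_5 = 156, y1_5 = 180, x_6 = 64, y_6 = 136, r_6 = 24, x_7 = 96, y_7 = 92, r_7 = 24, x1_8 = 184, y1_8 = 104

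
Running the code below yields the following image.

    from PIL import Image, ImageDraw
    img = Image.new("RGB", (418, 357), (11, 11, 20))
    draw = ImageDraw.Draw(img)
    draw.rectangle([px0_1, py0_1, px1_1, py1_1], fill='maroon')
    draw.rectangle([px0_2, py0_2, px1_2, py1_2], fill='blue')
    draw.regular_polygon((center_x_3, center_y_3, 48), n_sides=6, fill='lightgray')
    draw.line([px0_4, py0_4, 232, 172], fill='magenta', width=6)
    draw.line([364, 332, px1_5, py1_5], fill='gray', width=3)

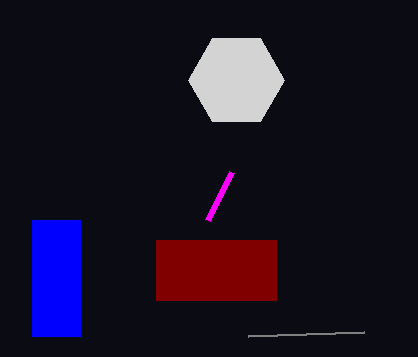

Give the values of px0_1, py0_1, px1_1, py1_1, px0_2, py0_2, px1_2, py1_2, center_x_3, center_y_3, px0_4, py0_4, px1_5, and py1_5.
px0_1 = 156
py0_1 = 240
px1_1 = 276
py1_1 = 300
px0_2 = 32
py0_2 = 220
px1_2 = 80
py1_2 = 336
center_x_3 = 236
center_y_3 = 80
px0_4 = 208
py0_4 = 220
px1_5 = 248
py1_5 = 336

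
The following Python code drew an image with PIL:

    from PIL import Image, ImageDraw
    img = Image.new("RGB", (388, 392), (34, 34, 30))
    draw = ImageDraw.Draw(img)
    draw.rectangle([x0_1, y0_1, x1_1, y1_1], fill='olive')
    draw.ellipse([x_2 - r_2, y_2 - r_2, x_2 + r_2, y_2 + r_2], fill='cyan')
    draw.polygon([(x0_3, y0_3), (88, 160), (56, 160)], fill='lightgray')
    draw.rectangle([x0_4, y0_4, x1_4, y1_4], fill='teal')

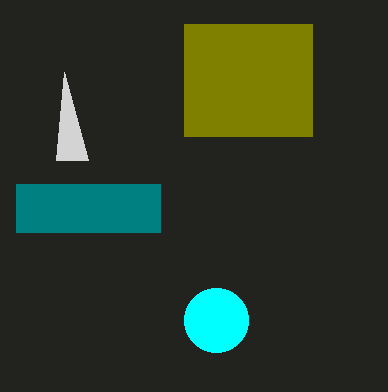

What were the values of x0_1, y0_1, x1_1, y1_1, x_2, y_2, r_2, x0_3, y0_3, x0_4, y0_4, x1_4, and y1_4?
x0_1 = 184
y0_1 = 24
x1_1 = 312
y1_1 = 136
x_2 = 216
y_2 = 320
r_2 = 32
x0_3 = 64
y0_3 = 72
x0_4 = 16
y0_4 = 184
x1_4 = 160
y1_4 = 232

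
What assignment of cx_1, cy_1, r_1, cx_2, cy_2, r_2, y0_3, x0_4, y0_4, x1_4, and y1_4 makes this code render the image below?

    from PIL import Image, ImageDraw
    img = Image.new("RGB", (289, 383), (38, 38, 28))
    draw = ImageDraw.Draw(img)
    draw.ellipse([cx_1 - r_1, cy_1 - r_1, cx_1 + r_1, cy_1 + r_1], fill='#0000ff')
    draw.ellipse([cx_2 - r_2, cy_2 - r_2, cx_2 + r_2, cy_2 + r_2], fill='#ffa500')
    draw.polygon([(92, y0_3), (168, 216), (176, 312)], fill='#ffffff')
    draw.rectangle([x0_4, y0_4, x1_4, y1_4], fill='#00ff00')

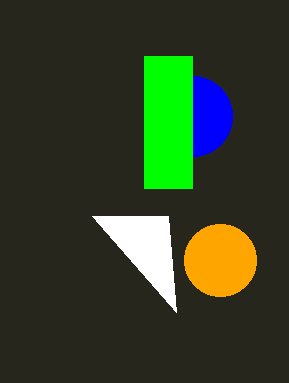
cx_1 = 192
cy_1 = 116
r_1 = 40
cx_2 = 220
cy_2 = 260
r_2 = 36
y0_3 = 216
x0_4 = 144
y0_4 = 56
x1_4 = 192
y1_4 = 188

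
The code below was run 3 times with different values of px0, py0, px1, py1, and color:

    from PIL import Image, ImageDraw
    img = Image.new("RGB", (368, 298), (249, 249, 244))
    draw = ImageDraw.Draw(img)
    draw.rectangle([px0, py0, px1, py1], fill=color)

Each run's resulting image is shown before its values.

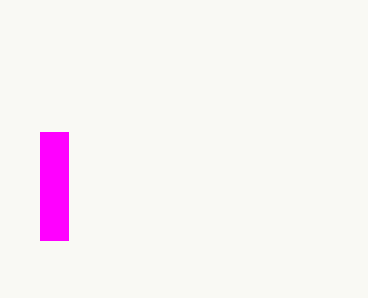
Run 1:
px0 = 40; py0 = 132; px1 = 68; py1 = 240; color = 'magenta'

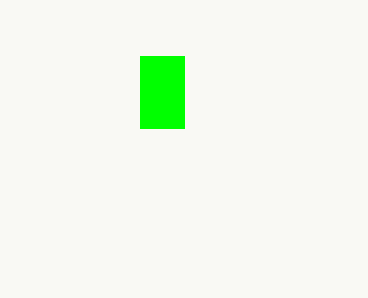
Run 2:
px0 = 140, py0 = 56, px1 = 184, py1 = 128, color = 'lime'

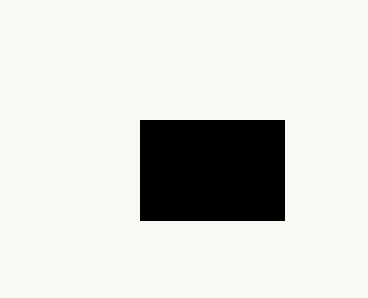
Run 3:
px0 = 140; py0 = 120; px1 = 284; py1 = 220; color = 'black'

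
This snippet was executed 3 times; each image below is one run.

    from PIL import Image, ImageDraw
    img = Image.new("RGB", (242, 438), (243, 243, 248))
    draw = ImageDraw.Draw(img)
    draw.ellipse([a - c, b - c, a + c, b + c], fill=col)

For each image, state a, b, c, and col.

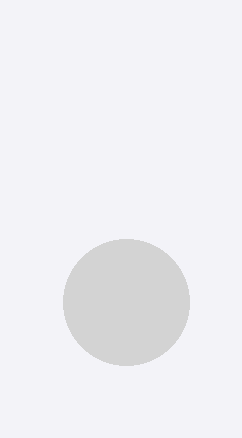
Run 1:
a = 126, b = 302, c = 63, col = 'lightgray'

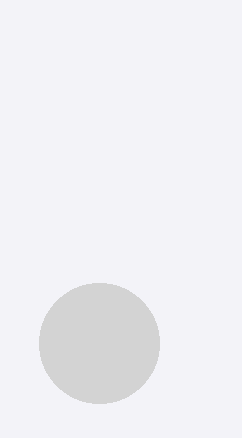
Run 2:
a = 99, b = 343, c = 60, col = 'lightgray'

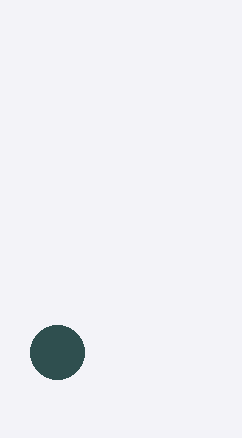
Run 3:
a = 57, b = 352, c = 27, col = 'darkslategray'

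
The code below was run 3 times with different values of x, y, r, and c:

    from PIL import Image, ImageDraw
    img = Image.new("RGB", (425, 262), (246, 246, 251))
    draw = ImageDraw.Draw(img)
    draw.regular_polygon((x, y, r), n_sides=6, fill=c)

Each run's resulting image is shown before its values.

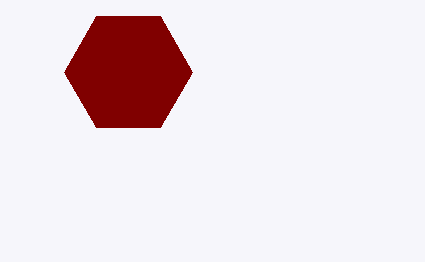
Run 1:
x = 128, y = 72, r = 64, c = 'maroon'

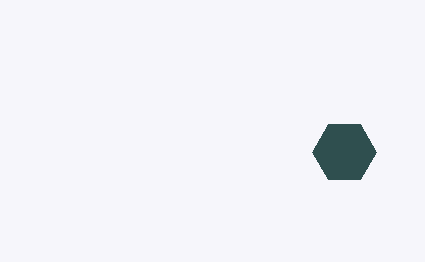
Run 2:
x = 344, y = 152, r = 32, c = 'darkslategray'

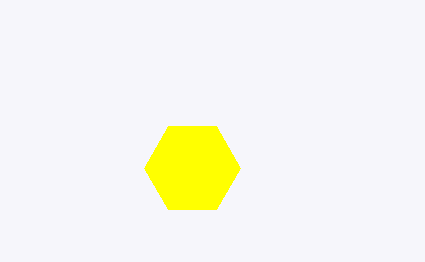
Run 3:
x = 192; y = 168; r = 48; c = 'yellow'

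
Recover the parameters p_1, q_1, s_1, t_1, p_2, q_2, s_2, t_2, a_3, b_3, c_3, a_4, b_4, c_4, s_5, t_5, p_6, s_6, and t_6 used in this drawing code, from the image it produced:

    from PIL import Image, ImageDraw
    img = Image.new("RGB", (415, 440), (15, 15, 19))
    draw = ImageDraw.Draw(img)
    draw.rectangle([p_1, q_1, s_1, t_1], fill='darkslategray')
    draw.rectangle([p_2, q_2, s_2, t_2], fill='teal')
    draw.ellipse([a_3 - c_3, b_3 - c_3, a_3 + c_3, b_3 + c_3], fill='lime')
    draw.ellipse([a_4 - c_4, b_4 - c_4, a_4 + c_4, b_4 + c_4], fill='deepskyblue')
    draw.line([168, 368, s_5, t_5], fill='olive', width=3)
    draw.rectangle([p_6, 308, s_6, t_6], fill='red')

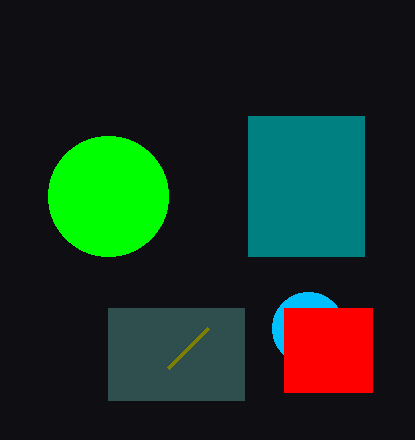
p_1 = 108; q_1 = 308; s_1 = 244; t_1 = 400; p_2 = 248; q_2 = 116; s_2 = 364; t_2 = 256; a_3 = 108; b_3 = 196; c_3 = 60; a_4 = 308; b_4 = 328; c_4 = 36; s_5 = 208; t_5 = 328; p_6 = 284; s_6 = 372; t_6 = 392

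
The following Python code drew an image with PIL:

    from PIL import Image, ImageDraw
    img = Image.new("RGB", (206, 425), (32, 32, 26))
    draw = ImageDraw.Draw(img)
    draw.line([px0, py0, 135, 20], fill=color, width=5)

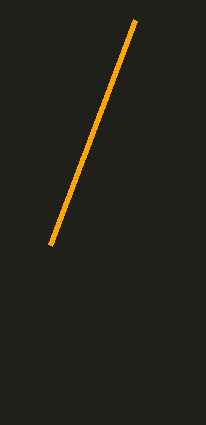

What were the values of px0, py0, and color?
px0 = 50
py0 = 245
color = 'orange'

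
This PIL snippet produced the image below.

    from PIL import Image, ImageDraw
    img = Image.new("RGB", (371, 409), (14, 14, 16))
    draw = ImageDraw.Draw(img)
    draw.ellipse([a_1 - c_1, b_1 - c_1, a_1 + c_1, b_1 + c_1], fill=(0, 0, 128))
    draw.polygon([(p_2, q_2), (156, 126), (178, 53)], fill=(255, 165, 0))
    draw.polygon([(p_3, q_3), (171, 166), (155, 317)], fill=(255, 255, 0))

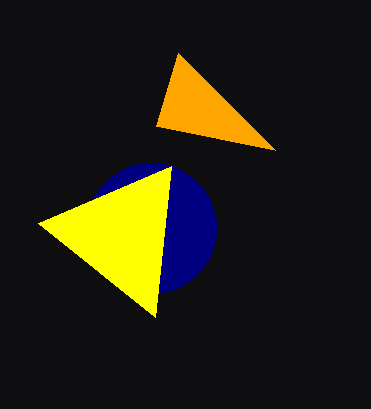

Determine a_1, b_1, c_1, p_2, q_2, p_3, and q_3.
a_1 = 151; b_1 = 228; c_1 = 65; p_2 = 275; q_2 = 150; p_3 = 38; q_3 = 223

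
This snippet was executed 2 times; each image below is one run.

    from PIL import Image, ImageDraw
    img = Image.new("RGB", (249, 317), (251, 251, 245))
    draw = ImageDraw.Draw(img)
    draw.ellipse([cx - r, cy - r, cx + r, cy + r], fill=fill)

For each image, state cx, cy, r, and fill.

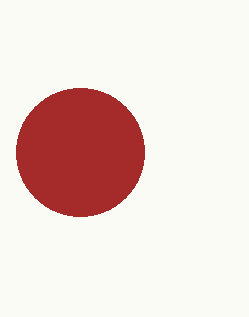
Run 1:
cx = 80
cy = 152
r = 64
fill = 'brown'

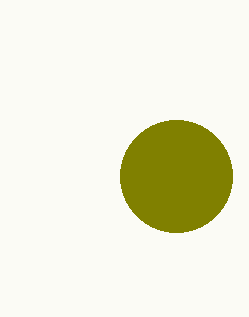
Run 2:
cx = 176
cy = 176
r = 56
fill = 'olive'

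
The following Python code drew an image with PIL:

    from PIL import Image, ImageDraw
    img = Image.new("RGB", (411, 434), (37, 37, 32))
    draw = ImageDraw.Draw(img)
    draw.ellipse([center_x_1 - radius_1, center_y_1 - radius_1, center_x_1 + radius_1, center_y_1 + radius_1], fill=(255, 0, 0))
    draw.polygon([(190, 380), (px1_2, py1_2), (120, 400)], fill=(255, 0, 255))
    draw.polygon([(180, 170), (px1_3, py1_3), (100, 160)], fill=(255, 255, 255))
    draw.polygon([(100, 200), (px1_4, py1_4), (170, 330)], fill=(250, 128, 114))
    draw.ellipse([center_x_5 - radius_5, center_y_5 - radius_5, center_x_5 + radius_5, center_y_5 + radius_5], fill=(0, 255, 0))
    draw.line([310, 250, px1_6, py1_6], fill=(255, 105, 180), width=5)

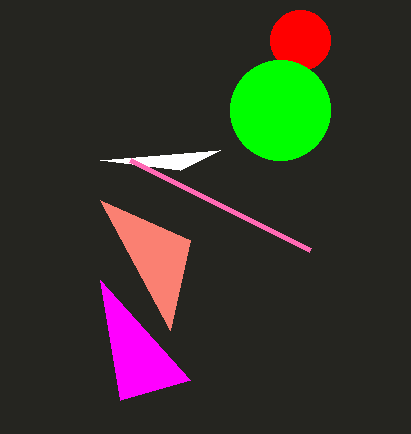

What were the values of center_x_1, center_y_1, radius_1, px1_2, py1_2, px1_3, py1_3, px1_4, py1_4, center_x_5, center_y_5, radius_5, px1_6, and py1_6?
center_x_1 = 300, center_y_1 = 40, radius_1 = 30, px1_2 = 100, py1_2 = 280, px1_3 = 220, py1_3 = 150, px1_4 = 190, py1_4 = 240, center_x_5 = 280, center_y_5 = 110, radius_5 = 50, px1_6 = 130, py1_6 = 160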